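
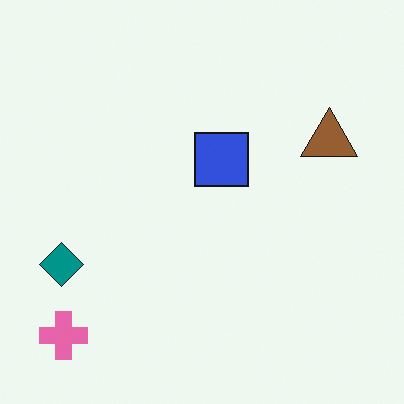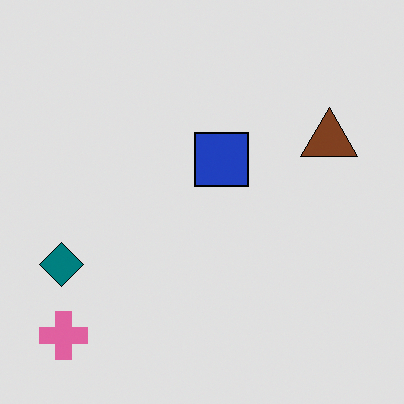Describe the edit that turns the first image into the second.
The second image is the first moderately posterized.

Each flat color has snapped to a coarser quantized level — most visibly, the near-white background has dropped to a flat grey.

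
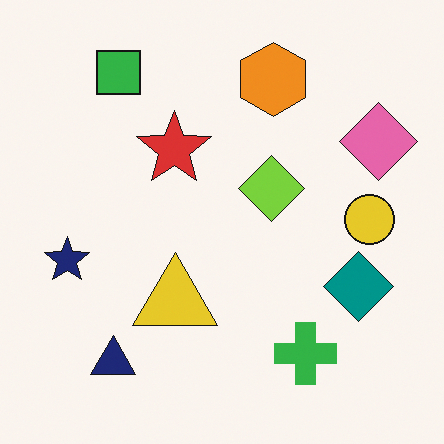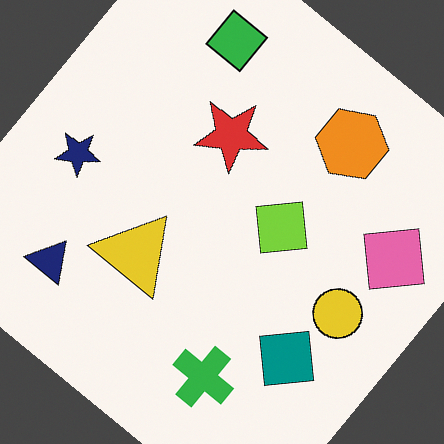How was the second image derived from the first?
The transformation is: rotated clockwise by a large amount — several tens of degrees.

Every shape is tilted by the same angle and the image corners show triangular fill wedges — a whole-image rotation by a non-right angle.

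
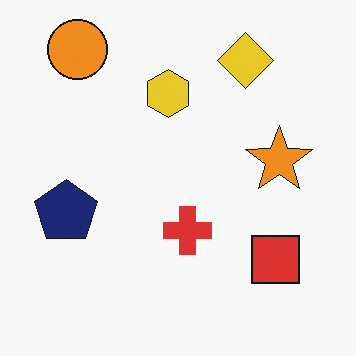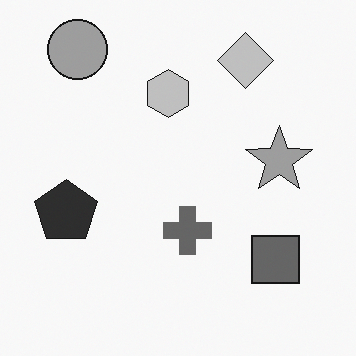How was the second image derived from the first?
This is the original image converted to grayscale.

All color is removed — every shape is now a shade of grey.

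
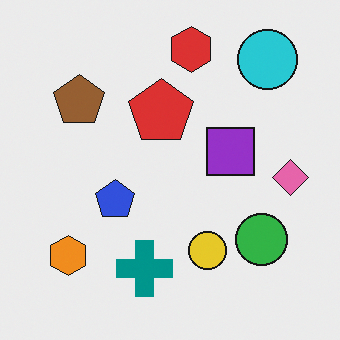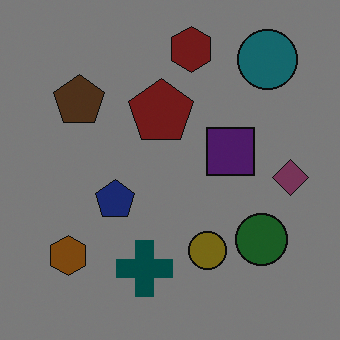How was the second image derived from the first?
The image was darkened a lot.

Every pixel — background and shapes alike — is uniformly darkened.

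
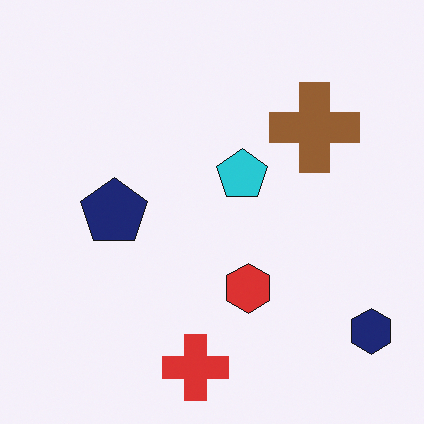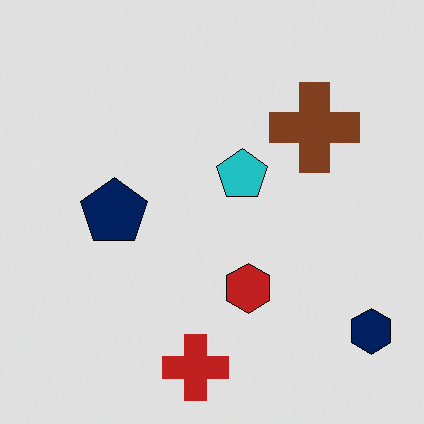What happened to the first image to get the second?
It was posterized to a reduced palette.

Each flat color has snapped to a coarser quantized level — most visibly, the near-white background has dropped to a flat grey.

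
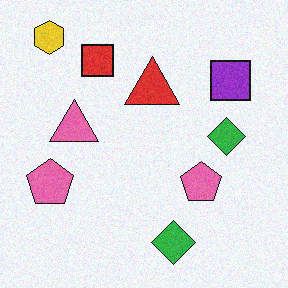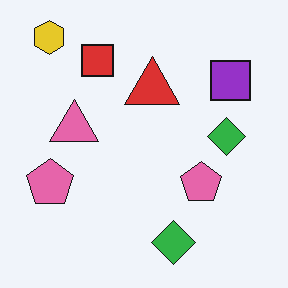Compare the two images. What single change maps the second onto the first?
This is the original image degraded with a light layer of grain.

Random speckle covers the whole image, including the flat background.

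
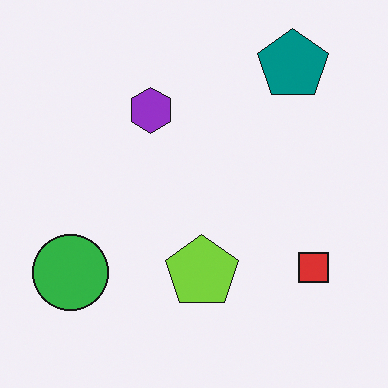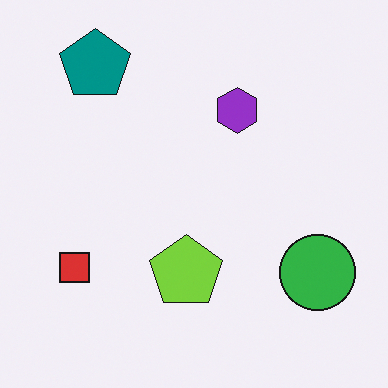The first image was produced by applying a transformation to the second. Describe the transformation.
The image was flipped horizontally (left ↔ right).

The green circle is in the bottom-right of the second image and the bottom-left of the first — shapes on opposite sides of the vertical midline have swapped in a mirror flip.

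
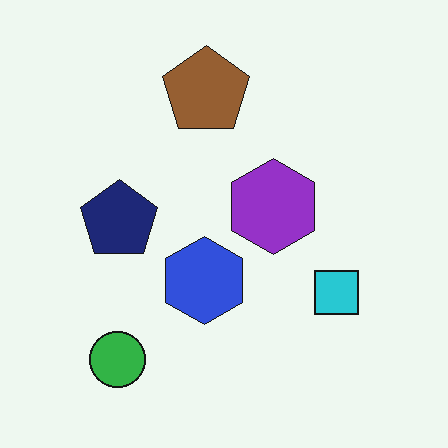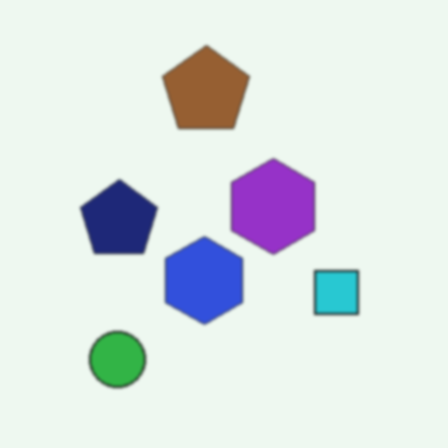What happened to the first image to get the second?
Lightly blurred.

Shape edges and outlines are uniformly softened across the whole image.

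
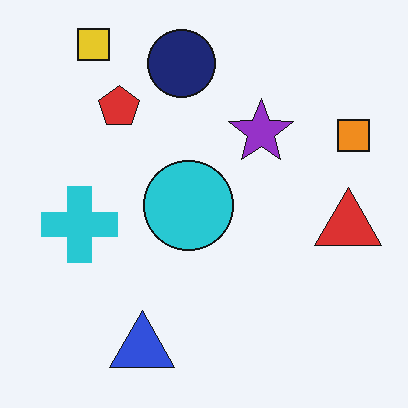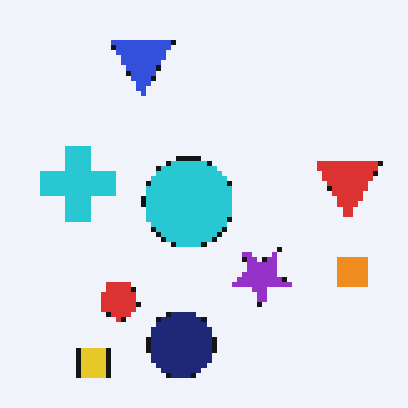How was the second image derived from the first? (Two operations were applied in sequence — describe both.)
It was mildly pixelated, then flipped vertically (top ↔ bottom).

Shapes are reduced to large square blocks; fine edges and outlines are lost — a downscale-then-upscale (mosaic) effect. The yellow square is in the top-left of the first image and the bottom-left of the second — shapes on opposite sides of the horizontal midline have swapped in a mirror flip.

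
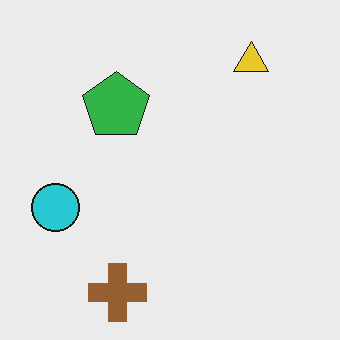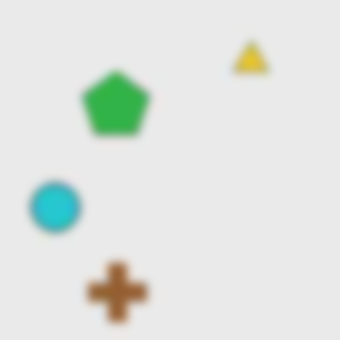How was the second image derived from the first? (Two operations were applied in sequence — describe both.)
The second image is the first degraded with heavy JPEG compression, then noticeably gaussian-blurred.

Blocky 8×8 compression artifacts appear around shape edges and the flat background shows ringing — characteristic JPEG degradation. Shape edges and outlines are uniformly softened across the whole image.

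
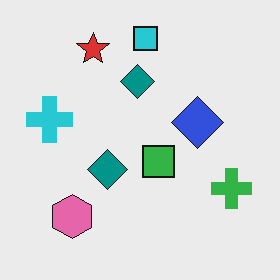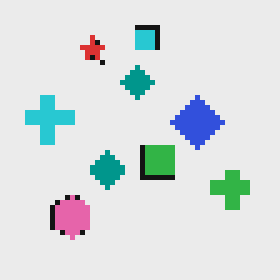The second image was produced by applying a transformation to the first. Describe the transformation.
Lightly pixelated (a mild mosaic effect).

Shapes are reduced to large square blocks; fine edges and outlines are lost — a downscale-then-upscale (mosaic) effect.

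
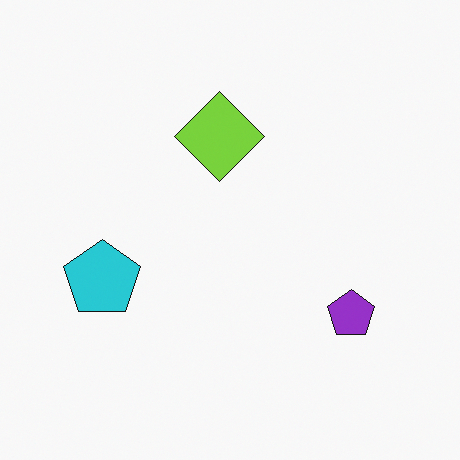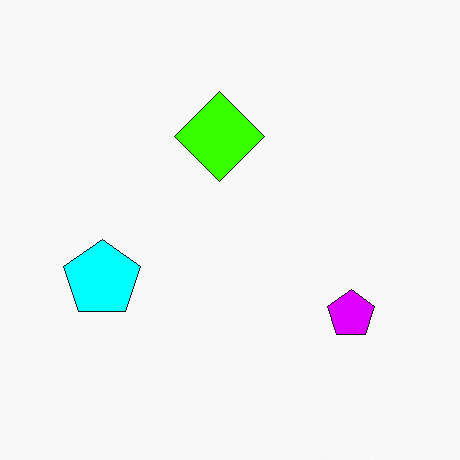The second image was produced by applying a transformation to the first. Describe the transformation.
It was heavily oversaturated.

All colors are more vivid — a global saturation change.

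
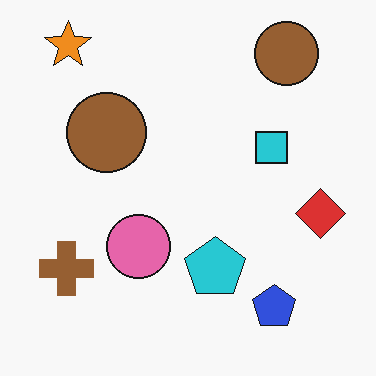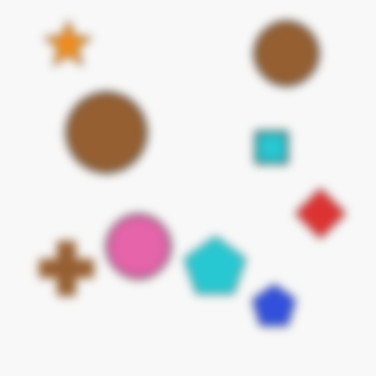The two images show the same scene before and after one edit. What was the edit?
The image was moderately blurred.

Shape edges and outlines are uniformly softened across the whole image.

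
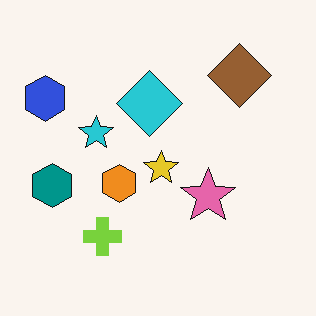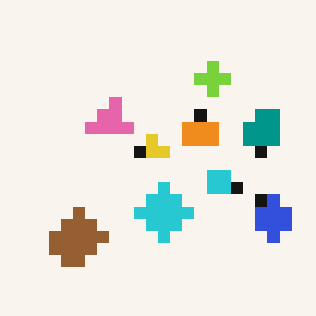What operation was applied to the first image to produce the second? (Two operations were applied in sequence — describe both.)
The second image is the first rotated 180°, then heavily pixelated into large blocks.

The blue hexagon sits in the top-left of the first image and the bottom-right of the second — consistent with a whole-image 180° rotation. Shapes are reduced to large square blocks; fine edges and outlines are lost — a downscale-then-upscale (mosaic) effect.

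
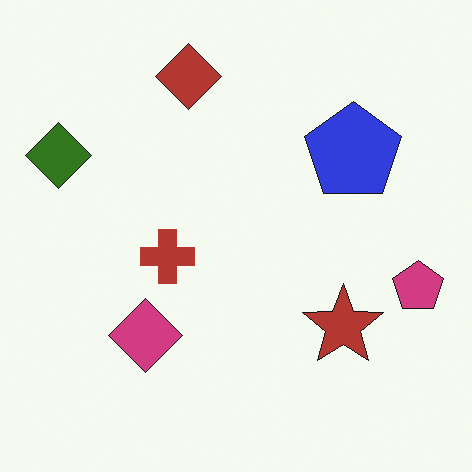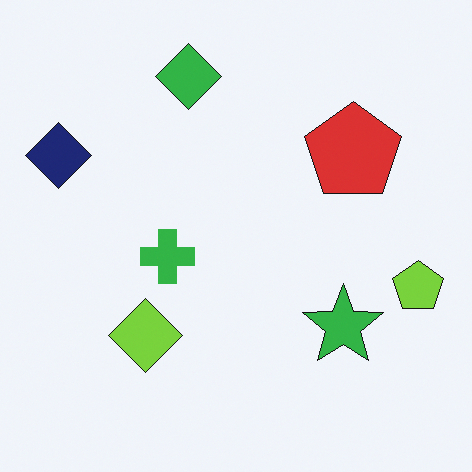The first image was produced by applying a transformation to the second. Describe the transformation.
The transformation is: hue-shifted through roughly half the color wheel.

Every shape's color has rotated by the same amount around the hue wheel — a uniform hue shift.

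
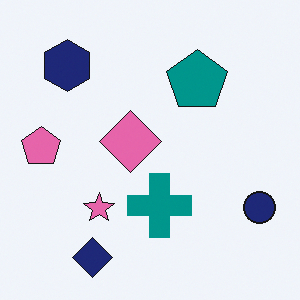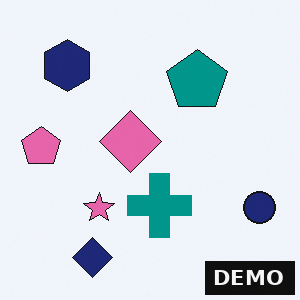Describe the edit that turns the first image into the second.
It was watermarked with the text "DEMO" in the lower-right corner.

A dark label reading "DEMO" appears in the lower-right corner.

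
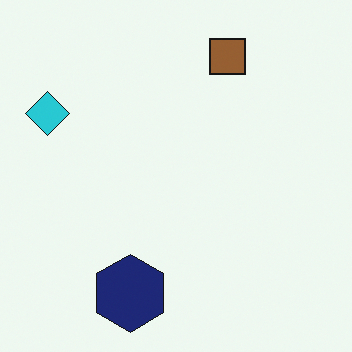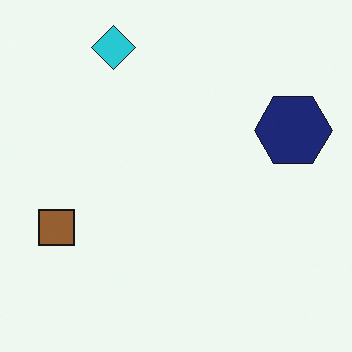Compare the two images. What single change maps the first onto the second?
This is the original image transposed (reflected across the top-left ↔ bottom-right diagonal).

Shapes have swapped their row and column positions — what was in the top-right is now in the bottom-left — a diagonal reflection.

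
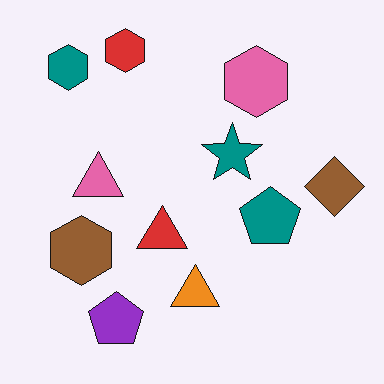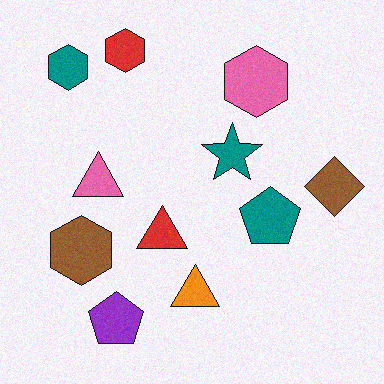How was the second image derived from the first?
The second image is the first degraded with subtle gaussian noise.

Random speckle covers the whole image, including the flat background.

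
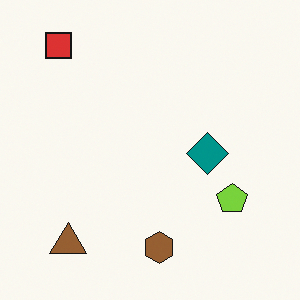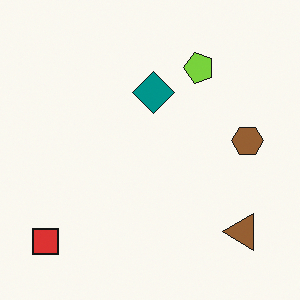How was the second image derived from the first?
Rotated 90° counter-clockwise.

The red square sits in the top-left of the first image and the bottom-left of the second — consistent with a whole-image 90° counter-clockwise rotation.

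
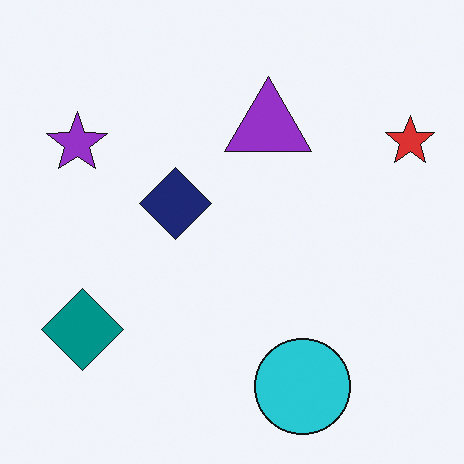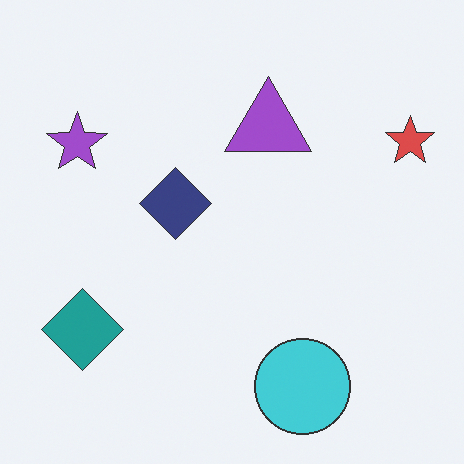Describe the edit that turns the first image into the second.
Given slightly reduced contrast.

Tones are pushed toward mid-grey across the whole image — a global contrast change.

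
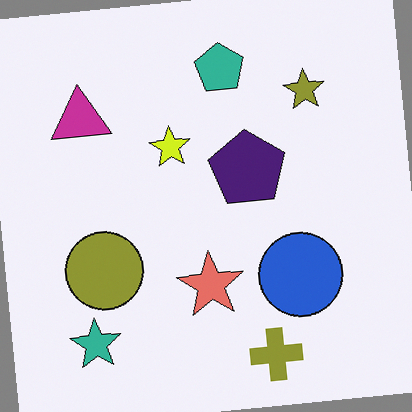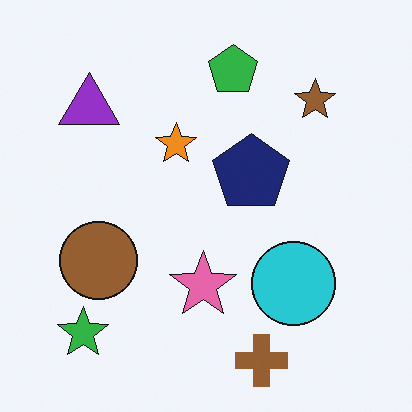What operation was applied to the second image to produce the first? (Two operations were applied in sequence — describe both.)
This is the original image hue-shifted slightly, then rotated counter-clockwise by a slight angle.

Every shape's color has rotated by the same amount around the hue wheel — a uniform hue shift. Every shape is tilted by the same angle and the image corners show triangular fill wedges — a whole-image rotation by a non-right angle.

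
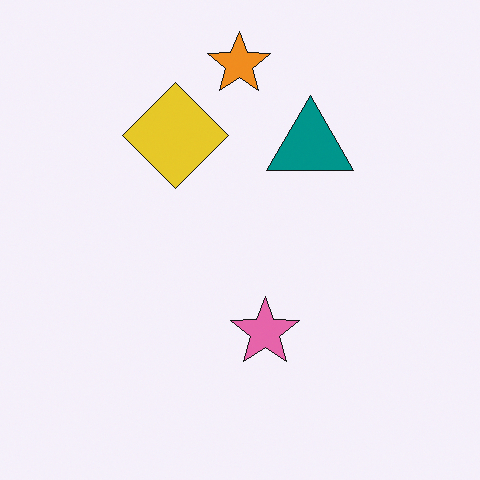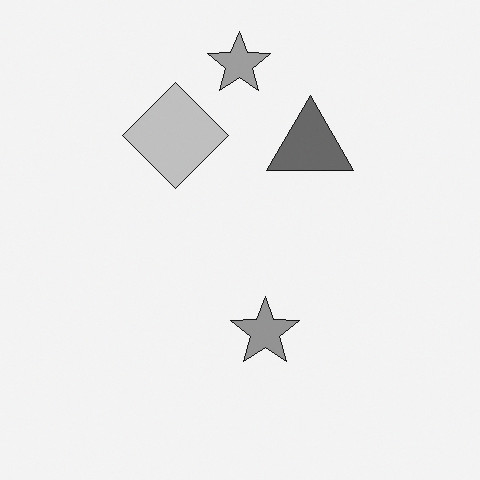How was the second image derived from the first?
The transformation is: converted to grayscale.

All color is removed — every shape is now a shade of grey.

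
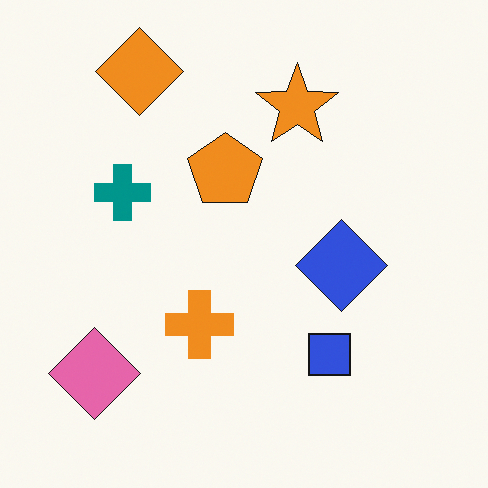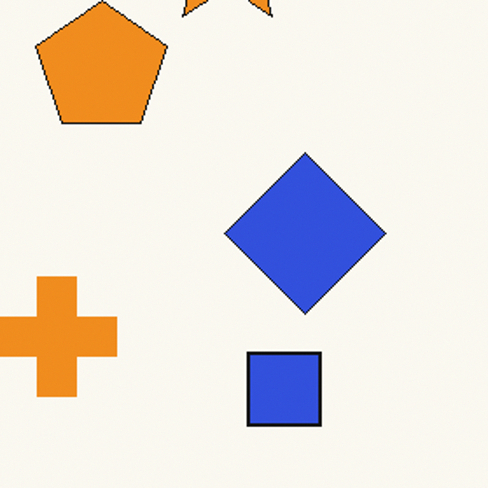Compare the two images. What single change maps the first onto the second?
The second image is the first cropped tightly and scaled back up.

The visible shapes are larger and the field of view is narrower; shapes near the original edges may be partly or wholly outside the frame — a crop-and-rescale.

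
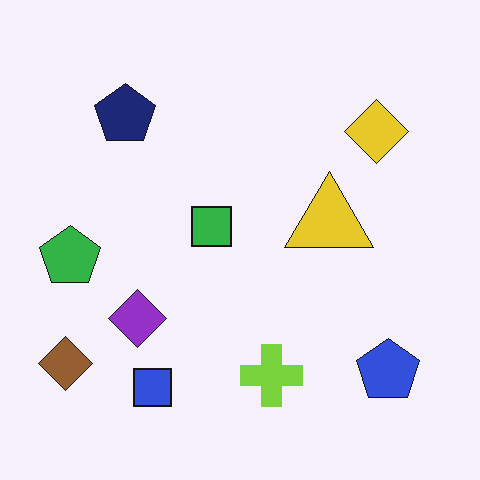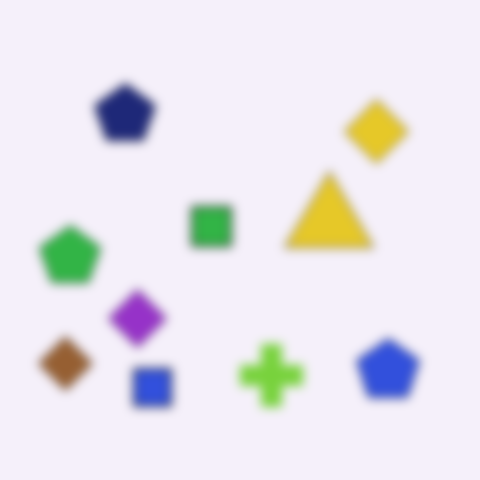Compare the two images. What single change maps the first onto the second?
The transformation is: strongly gaussian-blurred.

Shape edges and outlines are uniformly softened across the whole image.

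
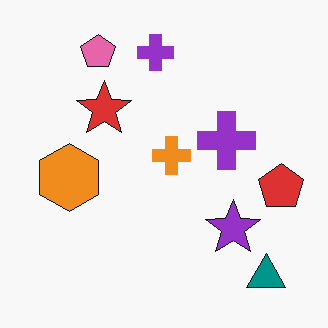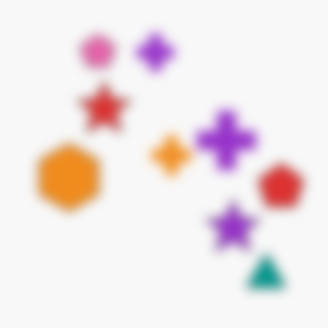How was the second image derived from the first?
The transformation is: strongly gaussian-blurred.

Shape edges and outlines are uniformly softened across the whole image.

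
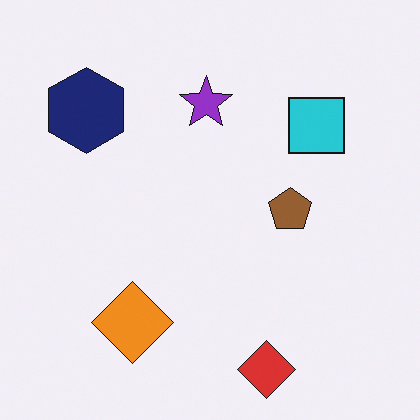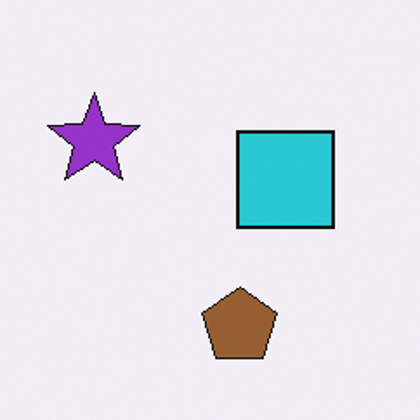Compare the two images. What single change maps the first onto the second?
It was cropped tightly and scaled back up.

The visible shapes are larger and the field of view is narrower; shapes near the original edges may be partly or wholly outside the frame — a crop-and-rescale.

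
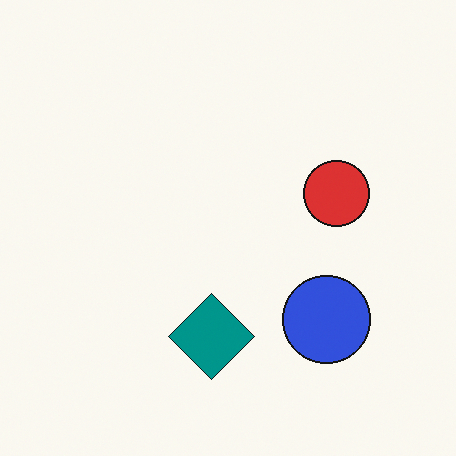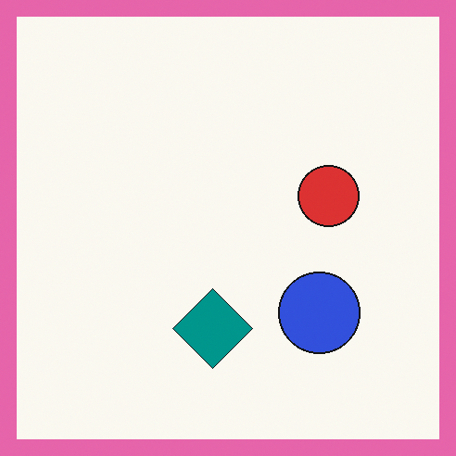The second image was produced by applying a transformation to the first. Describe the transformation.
The image was framed with a pink border.

A solid pink frame runs around the edge of the second image, with the content slightly shrunk inside it.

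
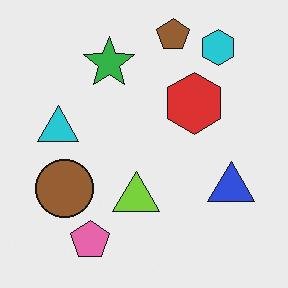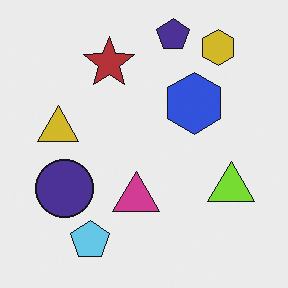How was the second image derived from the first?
This is the original image hue-shifted through roughly half the color wheel.

Every shape's color has rotated by the same amount around the hue wheel — a uniform hue shift.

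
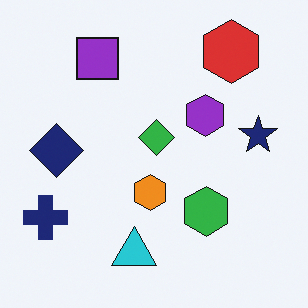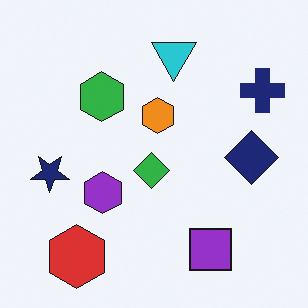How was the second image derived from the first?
The image was rotated 180°.

The red hexagon sits in the top-right of the first image and the bottom-left of the second — consistent with a whole-image 180° rotation.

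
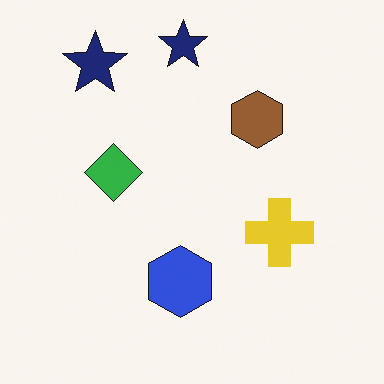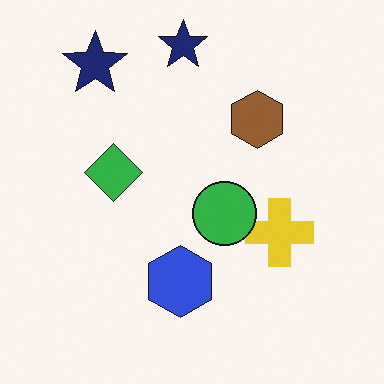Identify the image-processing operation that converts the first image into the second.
It was overlaid with an additional green circle.

A green circle appears in the second image that is absent from the first.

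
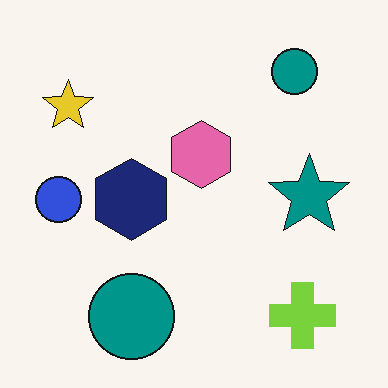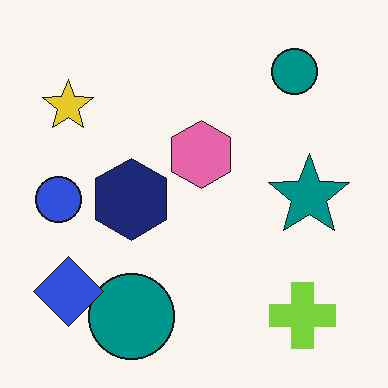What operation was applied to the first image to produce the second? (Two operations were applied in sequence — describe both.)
The image was given moderate JPEG compression, then overlaid with an additional blue diamond.

Blocky 8×8 compression artifacts appear around shape edges and the flat background shows ringing — characteristic JPEG degradation. A blue diamond appears in the second image that is absent from the first.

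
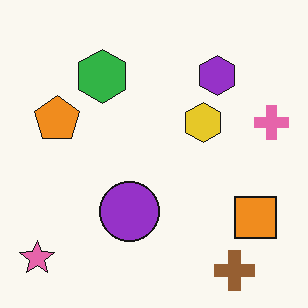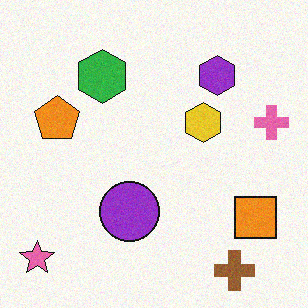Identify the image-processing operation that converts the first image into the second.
The transformation is: degraded with a light layer of grain.

Random speckle covers the whole image, including the flat background.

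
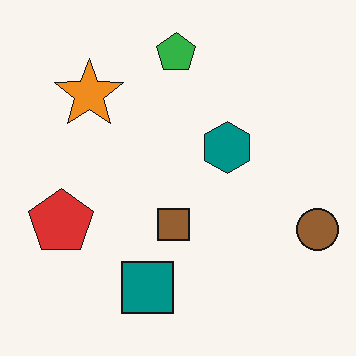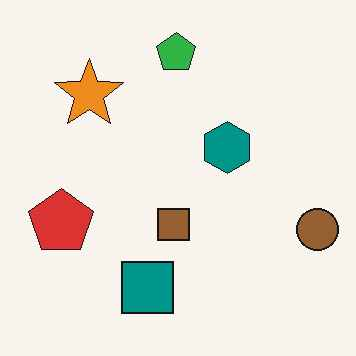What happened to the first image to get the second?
This is the original image JPEG-compressed with visible artifacts.

Blocky 8×8 compression artifacts appear around shape edges and the flat background shows ringing — characteristic JPEG degradation.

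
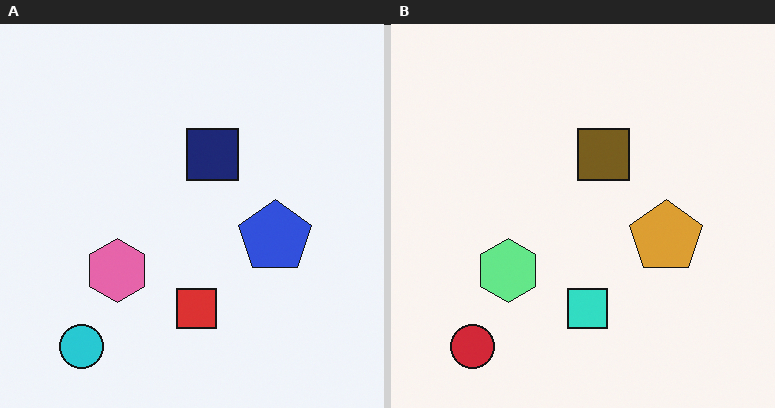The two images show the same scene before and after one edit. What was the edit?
It was hue-shifted by a large amount.

Every shape's color has rotated by the same amount around the hue wheel — a uniform hue shift.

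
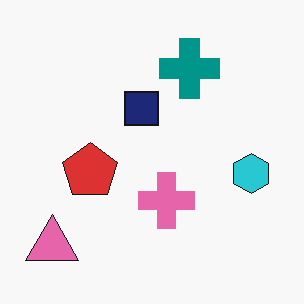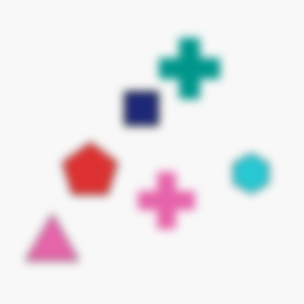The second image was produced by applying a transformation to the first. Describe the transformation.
The transformation is: moderately blurred.

Shape edges and outlines are uniformly softened across the whole image.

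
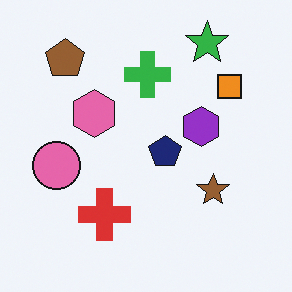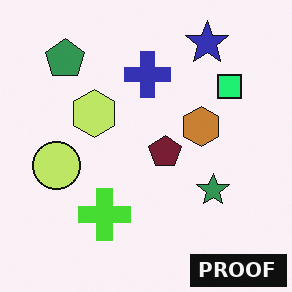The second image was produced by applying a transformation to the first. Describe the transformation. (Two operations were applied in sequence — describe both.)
The transformation is: hue-shifted noticeably, then watermarked with the text "PROOF" in the lower-right corner.

Every shape's color has rotated by the same amount around the hue wheel — a uniform hue shift. A dark label reading "PROOF" appears in the lower-right corner.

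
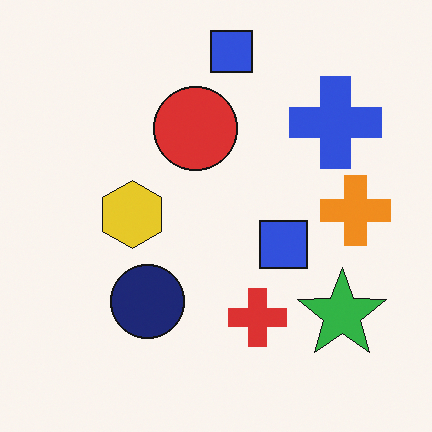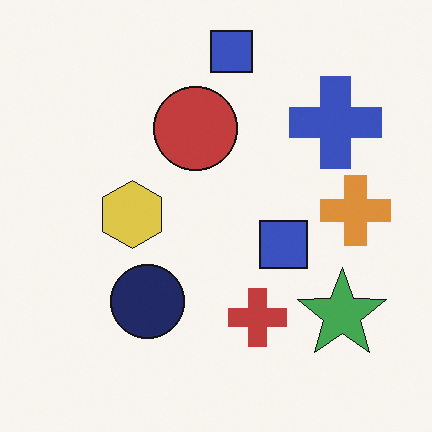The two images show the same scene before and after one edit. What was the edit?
This is the original image slightly desaturated.

All colors are more muted and greyish — a global saturation change.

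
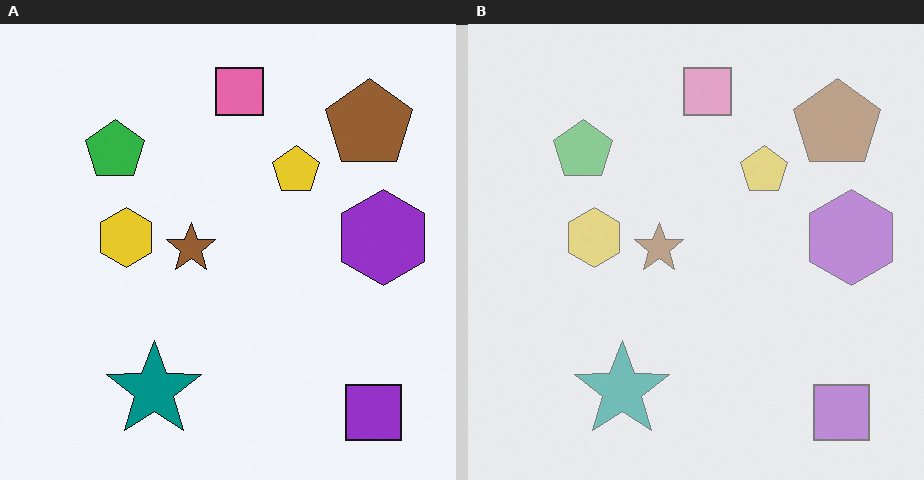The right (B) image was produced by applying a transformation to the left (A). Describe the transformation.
This is the original image given much lower contrast.

Tones are pushed toward mid-grey across the whole image — a global contrast change.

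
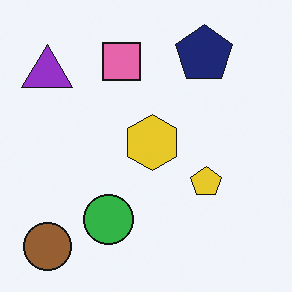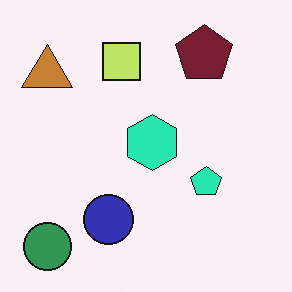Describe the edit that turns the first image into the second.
The second image is the first hue-shifted by a moderate amount.

Every shape's color has rotated by the same amount around the hue wheel — a uniform hue shift.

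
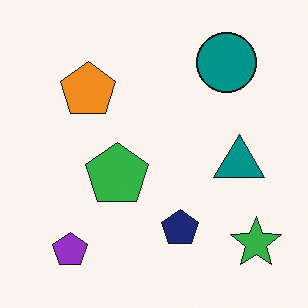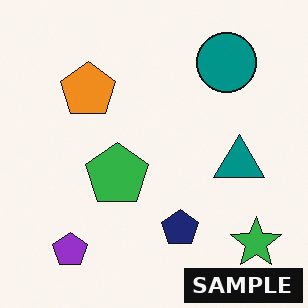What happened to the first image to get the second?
This is the original image watermarked with the text "SAMPLE" in the lower-right corner.

A dark label reading "SAMPLE" appears in the lower-right corner.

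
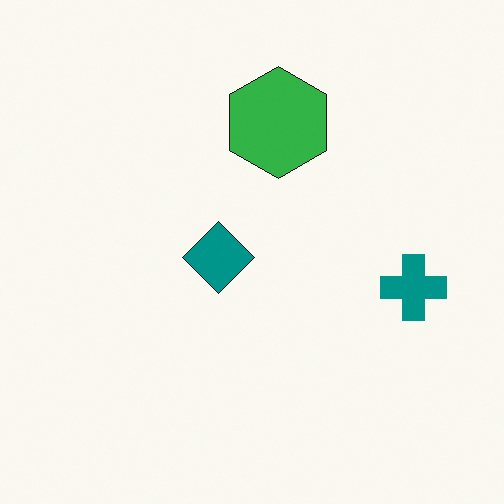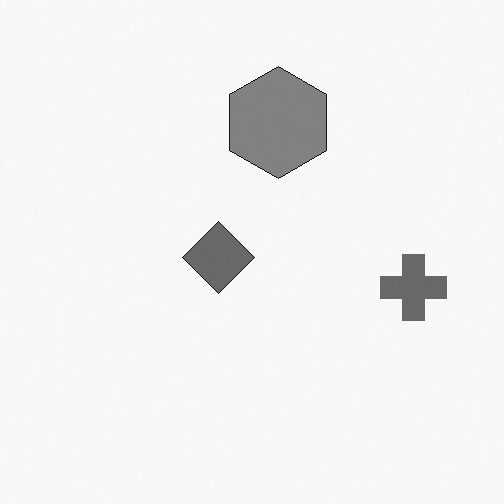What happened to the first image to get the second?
Converted to grayscale.

All color is removed — every shape is now a shade of grey.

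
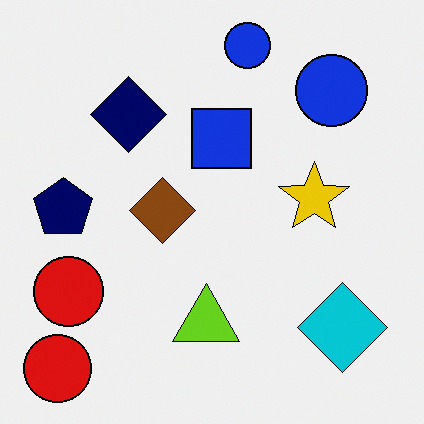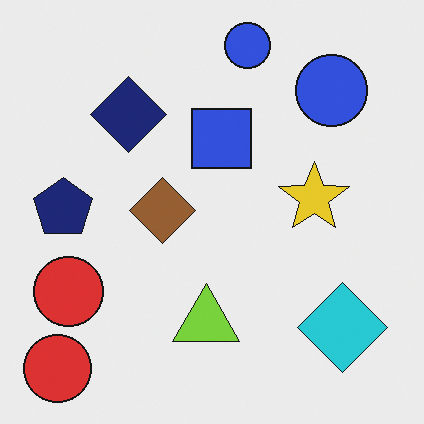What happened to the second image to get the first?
The transformation is: given slightly increased contrast.

Tones are pushed away from mid-grey across the whole image — a global contrast change.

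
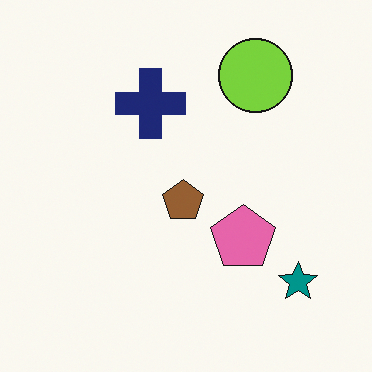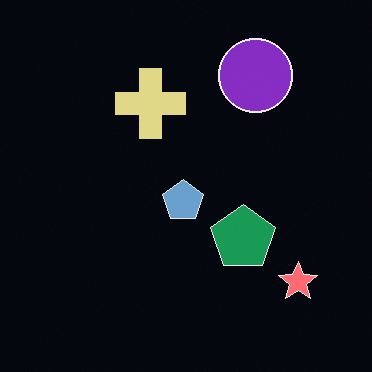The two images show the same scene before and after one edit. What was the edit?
The transformation is: color-inverted (negative).

The light background has become dark and every shape's color is its complement — a photographic negative.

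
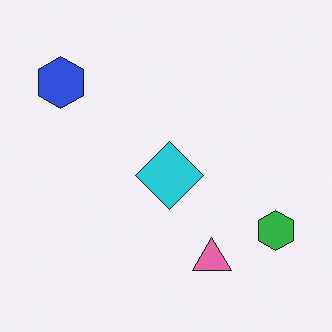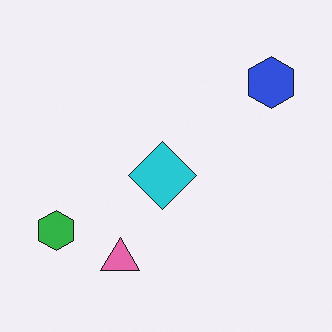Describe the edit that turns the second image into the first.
The transformation is: flipped horizontally (left ↔ right).

The green hexagon is in the bottom-left of the second image and the bottom-right of the first — shapes on opposite sides of the vertical midline have swapped in a mirror flip.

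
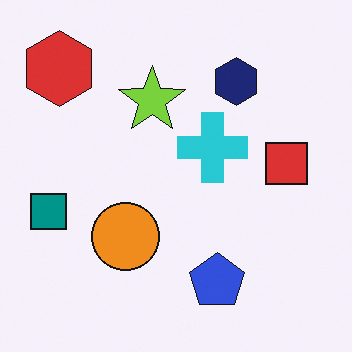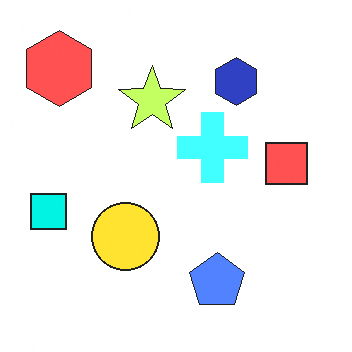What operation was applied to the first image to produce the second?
It was noticeably brightened.

Every pixel — background and shapes alike — is uniformly brightened.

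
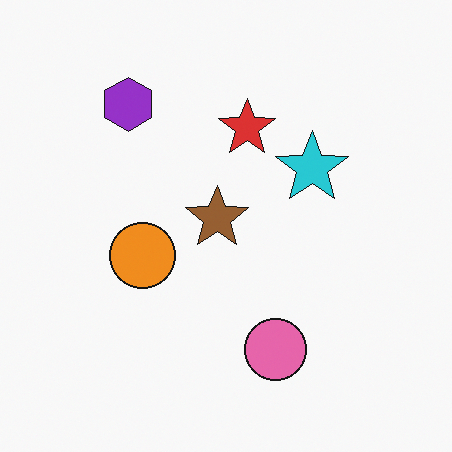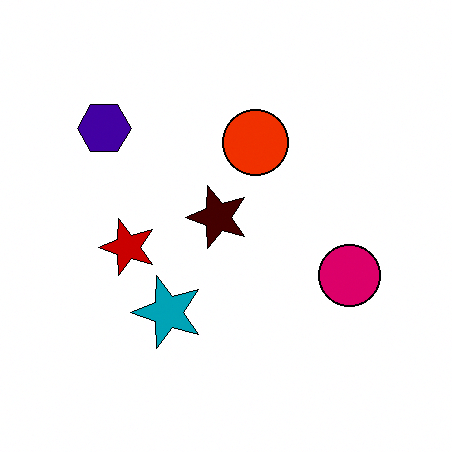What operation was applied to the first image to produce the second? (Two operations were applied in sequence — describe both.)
Transposed (reflected across the top-left ↔ bottom-right diagonal), then given much higher contrast.

Shapes have swapped their row and column positions — what was in the top-right is now in the bottom-left — a diagonal reflection. Tones are pushed away from mid-grey across the whole image — a global contrast change.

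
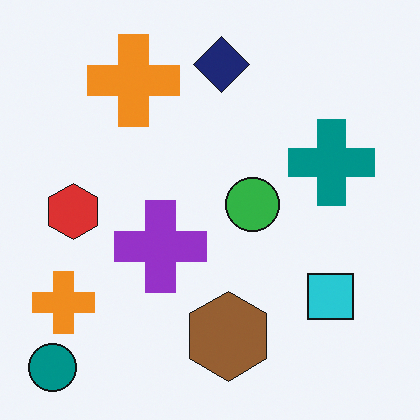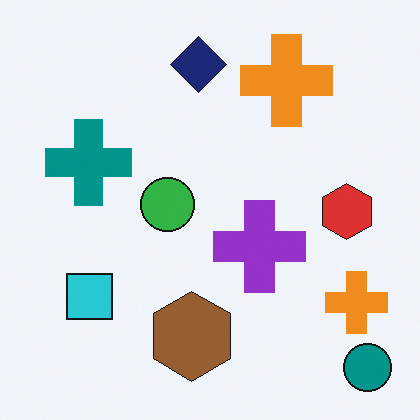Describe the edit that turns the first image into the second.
Flipped horizontally (left ↔ right).

The teal circle is in the bottom-left of the first image and the bottom-right of the second — shapes on opposite sides of the vertical midline have swapped in a mirror flip.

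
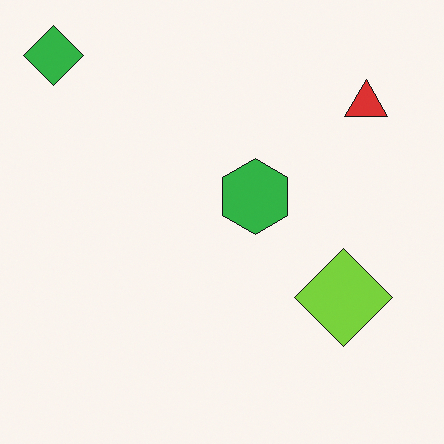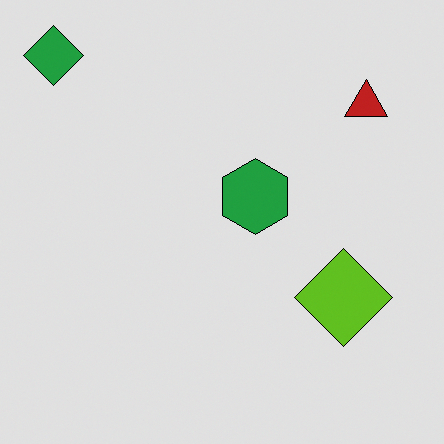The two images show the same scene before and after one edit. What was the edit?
This is the original image posterized to a reduced palette.

Each flat color has snapped to a coarser quantized level — most visibly, the near-white background has dropped to a flat grey.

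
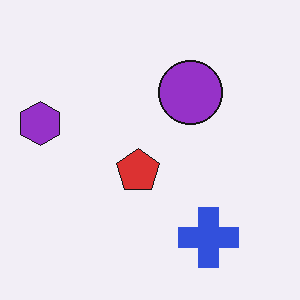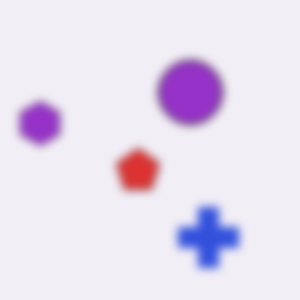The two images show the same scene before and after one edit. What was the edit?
The second image is the first noticeably gaussian-blurred.

Shape edges and outlines are uniformly softened across the whole image.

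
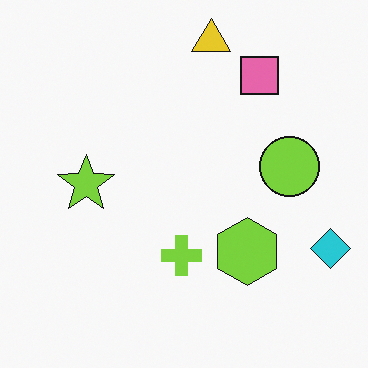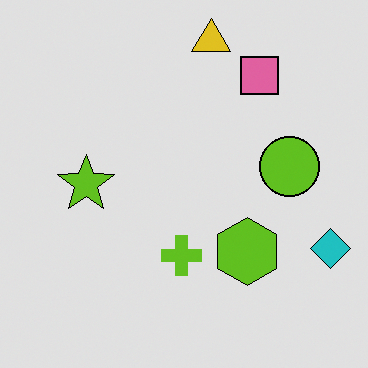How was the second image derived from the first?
This is the original image posterized to a reduced palette.

Each flat color has snapped to a coarser quantized level — most visibly, the near-white background has dropped to a flat grey.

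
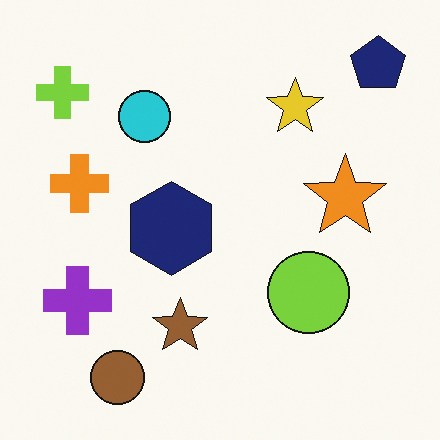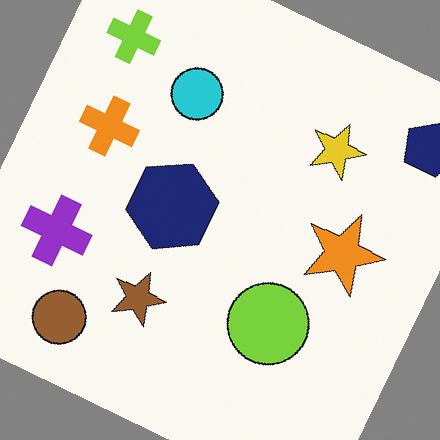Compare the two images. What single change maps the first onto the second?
It was rotated clockwise by a moderate amount.

Every shape is tilted by the same angle and the image corners show triangular fill wedges — a whole-image rotation by a non-right angle.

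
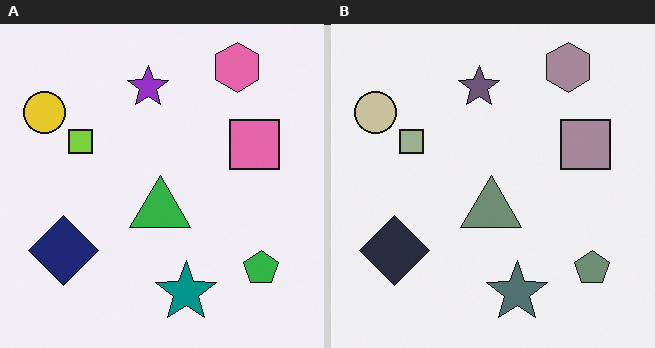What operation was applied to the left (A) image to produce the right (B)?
This is the original image made much more muted (saturation change).

All colors are more muted and greyish — a global saturation change.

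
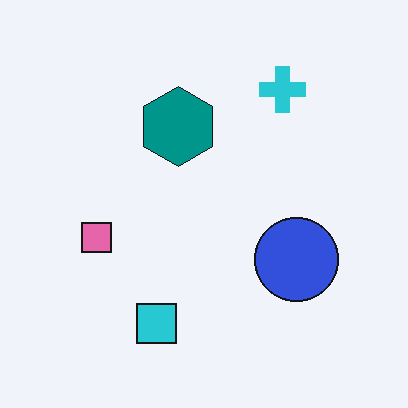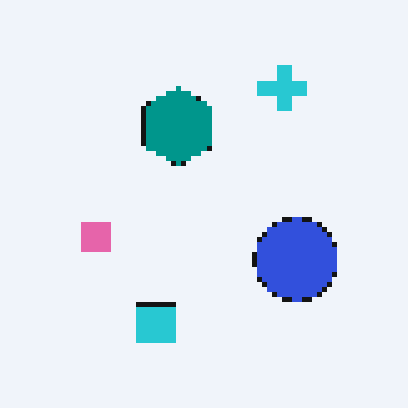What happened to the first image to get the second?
The image was mildly pixelated.

Shapes are reduced to large square blocks; fine edges and outlines are lost — a downscale-then-upscale (mosaic) effect.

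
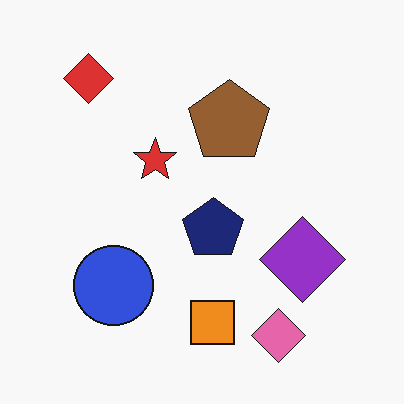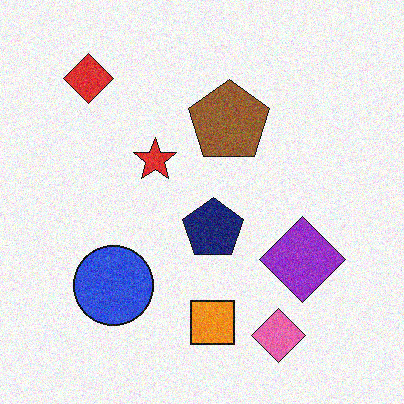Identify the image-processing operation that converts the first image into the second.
It was degraded with visible gaussian noise.

Random speckle covers the whole image, including the flat background.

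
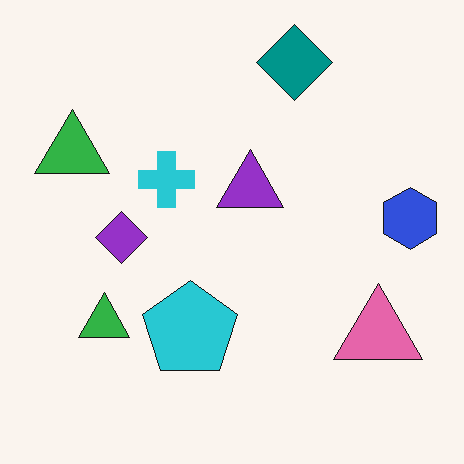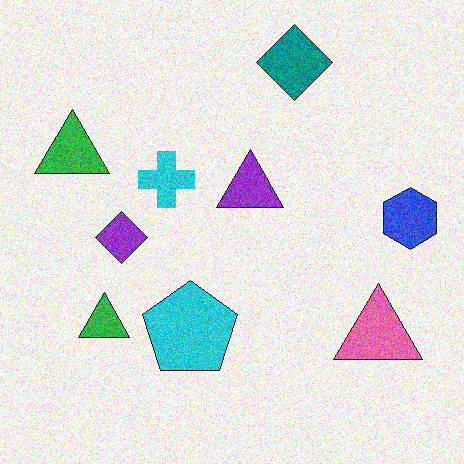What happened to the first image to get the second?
The image was degraded with visible gaussian noise.

Random speckle covers the whole image, including the flat background.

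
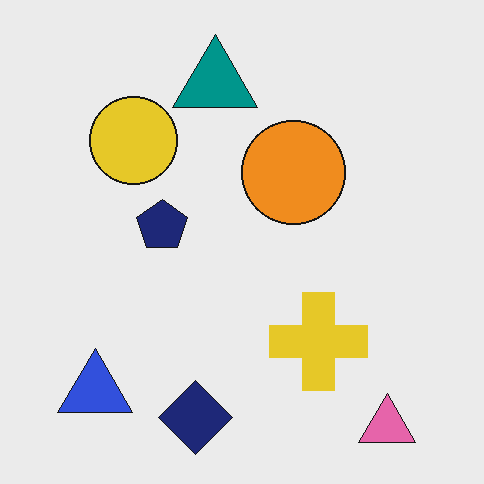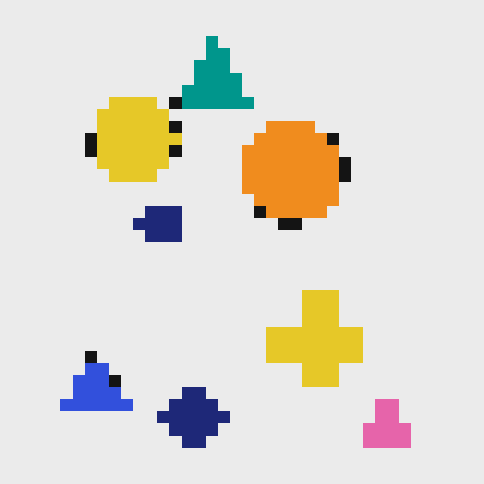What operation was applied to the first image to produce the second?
This is the original image heavily pixelated into large blocks.

Shapes are reduced to large square blocks; fine edges and outlines are lost — a downscale-then-upscale (mosaic) effect.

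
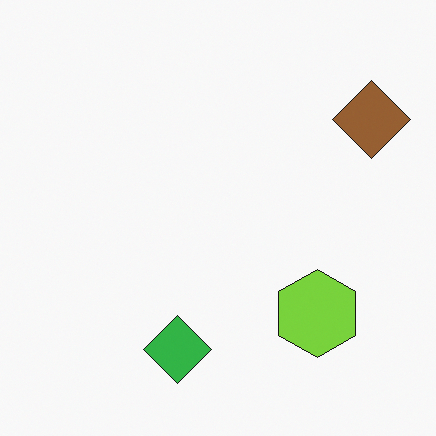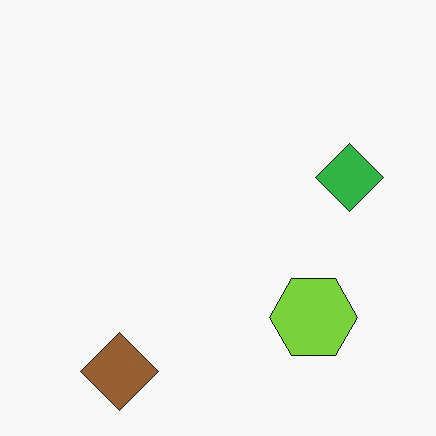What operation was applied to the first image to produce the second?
The transformation is: transposed (reflected across the top-left ↔ bottom-right diagonal).

Shapes have swapped their row and column positions — what was in the top-right is now in the bottom-left — a diagonal reflection.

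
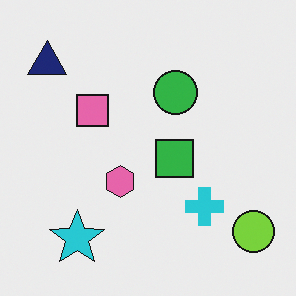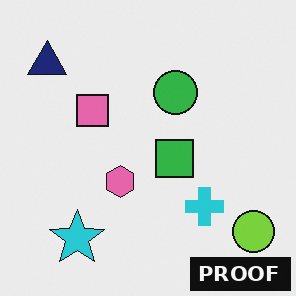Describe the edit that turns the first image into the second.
The second image is the first watermarked with the text "PROOF" in the lower-right corner.

A dark label reading "PROOF" appears in the lower-right corner.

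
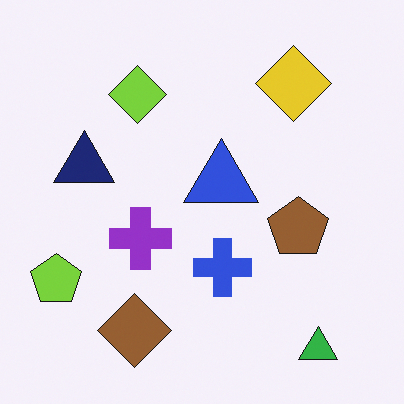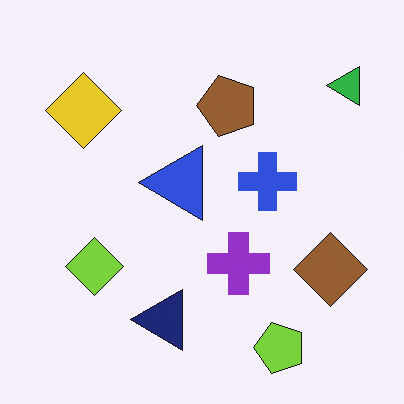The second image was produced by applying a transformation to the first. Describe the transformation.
The transformation is: rotated 90° counter-clockwise.

The green triangle sits in the bottom-right of the first image and the top-right of the second — consistent with a whole-image 90° counter-clockwise rotation.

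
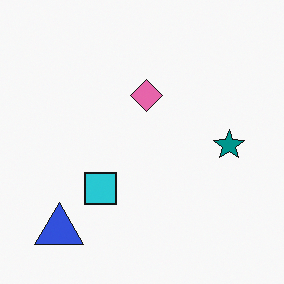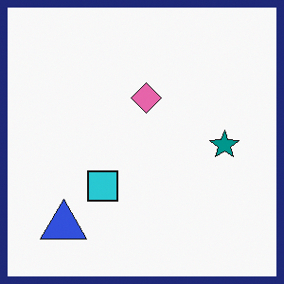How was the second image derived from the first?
It was framed with a navy border.

A solid navy frame runs around the edge of the second image, with the content slightly shrunk inside it.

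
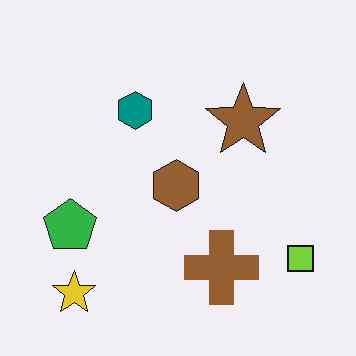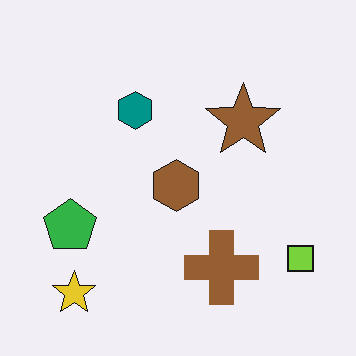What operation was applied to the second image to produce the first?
It was given moderate JPEG compression.

Blocky 8×8 compression artifacts appear around shape edges and the flat background shows ringing — characteristic JPEG degradation.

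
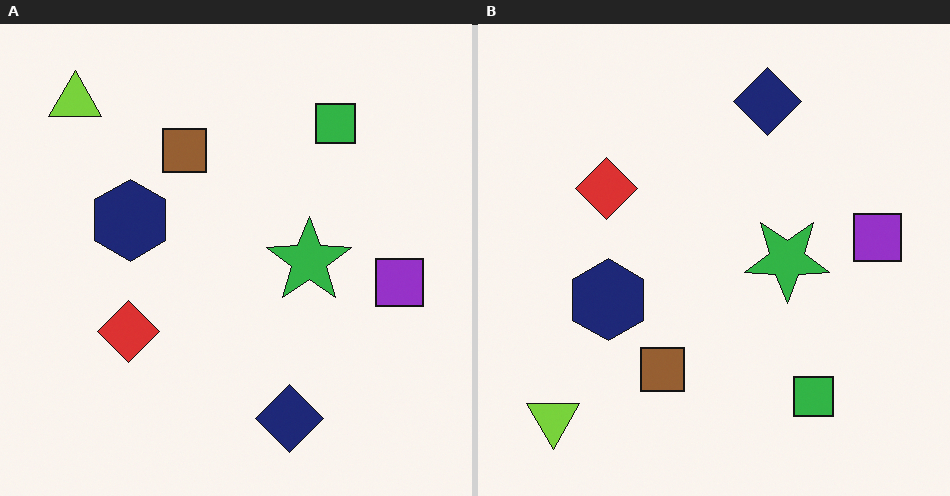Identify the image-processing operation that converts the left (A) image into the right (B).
Flipped vertically (top ↔ bottom).

The lime triangle is in the top-left of the left (A) image and the bottom-left of the right (B) — shapes on opposite sides of the horizontal midline have swapped in a mirror flip.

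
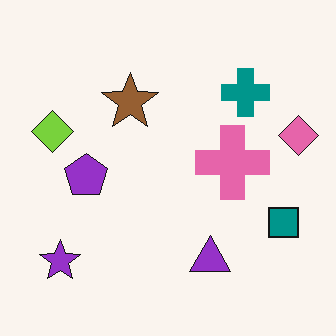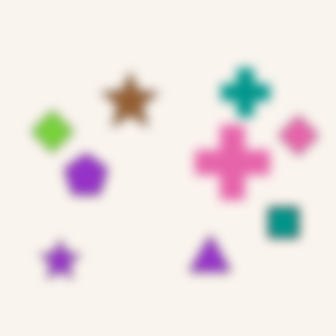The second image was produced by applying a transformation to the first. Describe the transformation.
It was heavily blurred.

Shape edges and outlines are uniformly softened across the whole image.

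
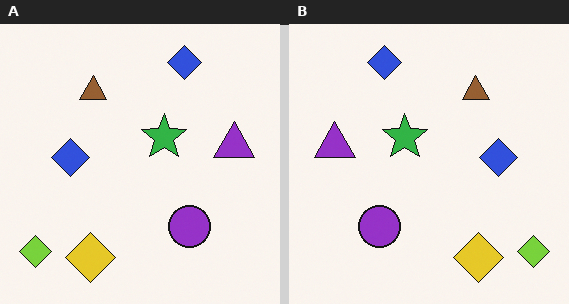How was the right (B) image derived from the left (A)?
The right (B) image is the left (A) flipped horizontally (left ↔ right).

The lime diamond is in the bottom-left of the left (A) image and the bottom-right of the right (B) — shapes on opposite sides of the vertical midline have swapped in a mirror flip.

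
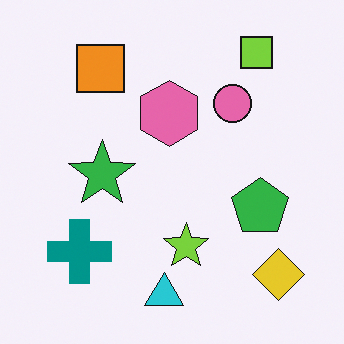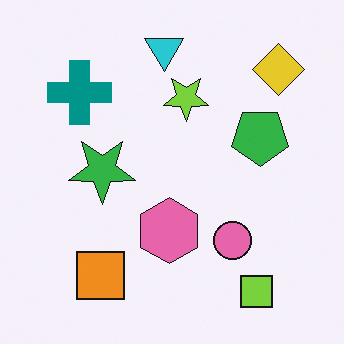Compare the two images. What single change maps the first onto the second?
It was flipped vertically (top ↔ bottom).

The cyan triangle is in the bottom of the first image and the top of the second — shapes on opposite sides of the horizontal midline have swapped in a mirror flip.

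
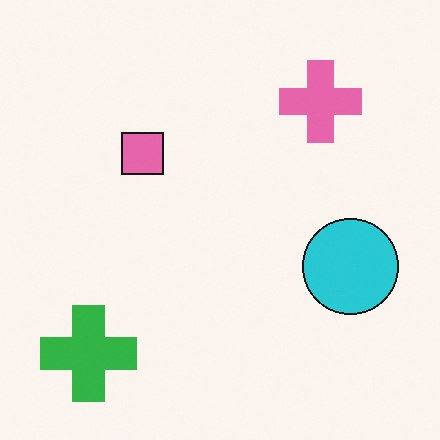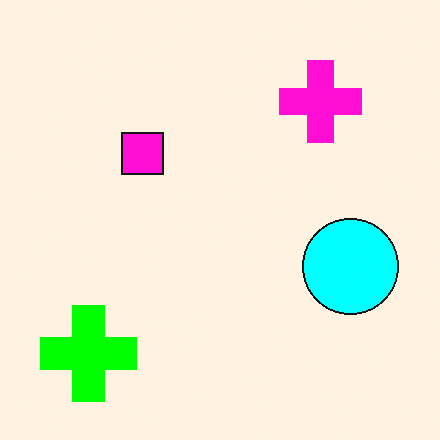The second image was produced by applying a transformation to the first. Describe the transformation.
The second image is the first made much more vivid (saturation change).

All colors are more vivid — a global saturation change.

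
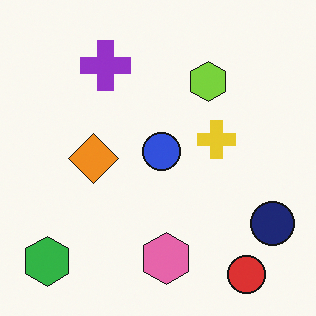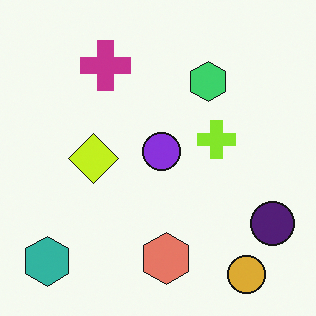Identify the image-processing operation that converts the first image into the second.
It was hue-shifted by a small amount.

Every shape's color has rotated by the same amount around the hue wheel — a uniform hue shift.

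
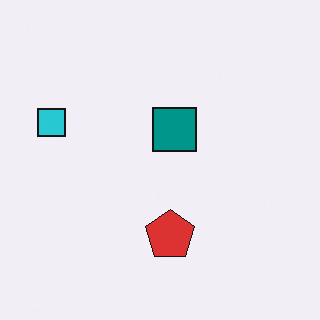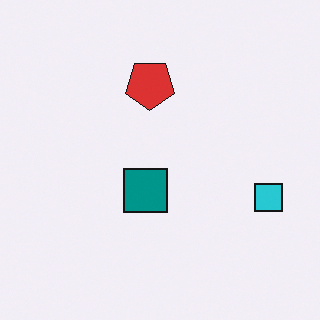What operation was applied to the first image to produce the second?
The second image is the first rotated 180°.

The cyan square sits in the left of the first image and the right of the second — consistent with a whole-image 180° rotation.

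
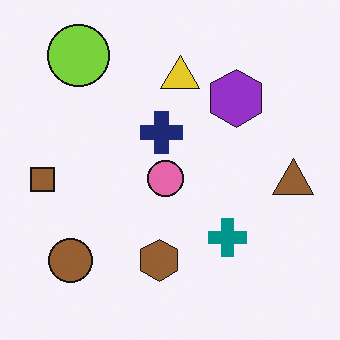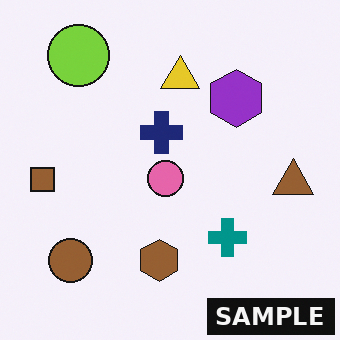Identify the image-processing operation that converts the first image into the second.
The transformation is: watermarked with the text "SAMPLE" in the lower-right corner.

A dark label reading "SAMPLE" appears in the lower-right corner.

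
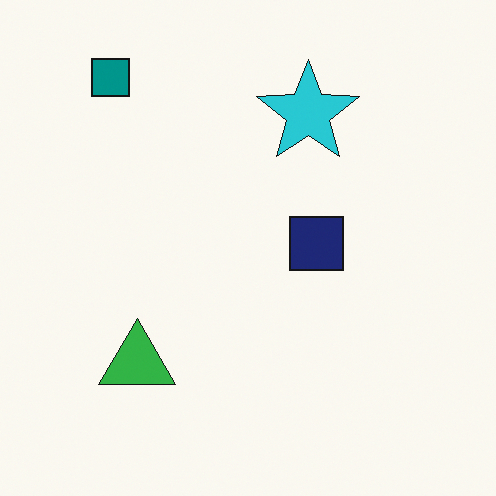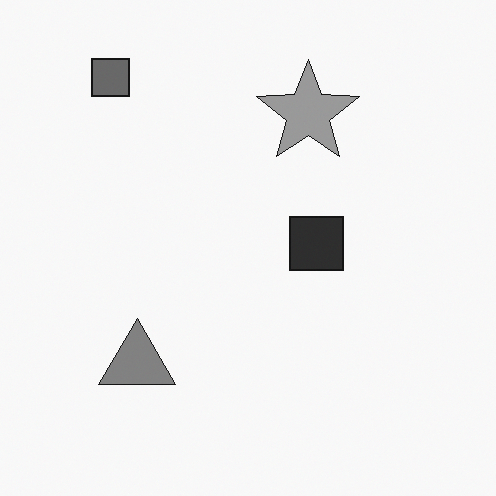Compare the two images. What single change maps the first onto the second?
The second image is the first converted to grayscale.

All color is removed — every shape is now a shade of grey.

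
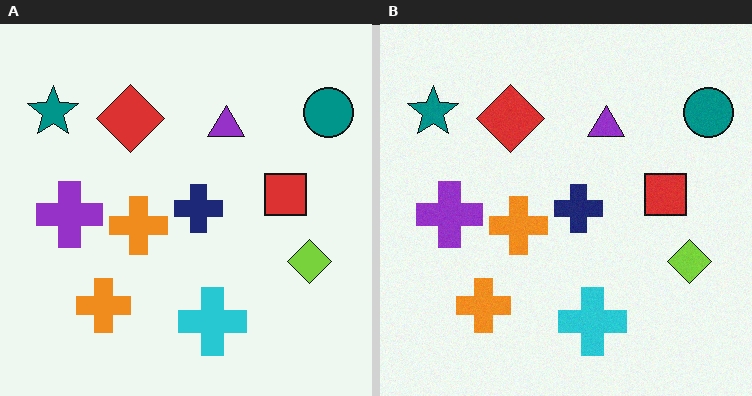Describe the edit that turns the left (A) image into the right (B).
The transformation is: degraded with light additive noise.

Random speckle covers the whole image, including the flat background.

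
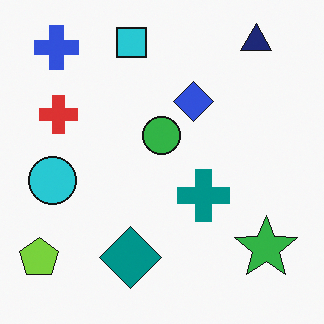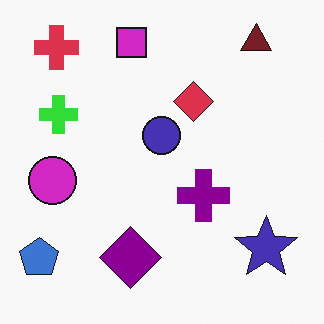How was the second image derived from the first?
Hue-shifted noticeably.

Every shape's color has rotated by the same amount around the hue wheel — a uniform hue shift.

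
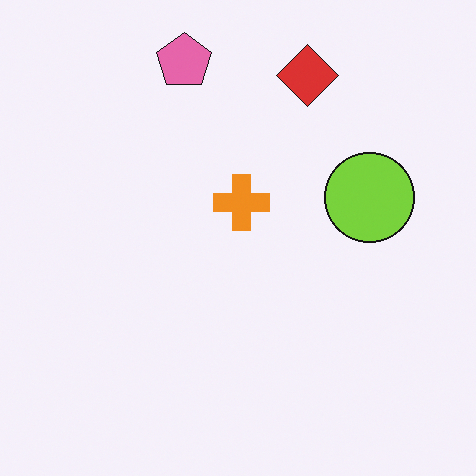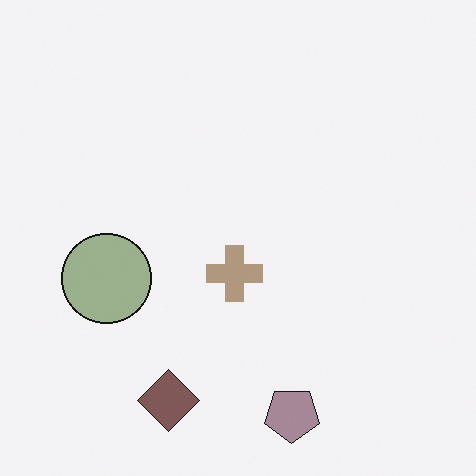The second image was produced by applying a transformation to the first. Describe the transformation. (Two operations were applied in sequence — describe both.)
This is the original image heavily desaturated, then rotated 180°.

All colors are more muted and greyish — a global saturation change. The pink pentagon sits in the top of the first image and the bottom of the second — consistent with a whole-image 180° rotation.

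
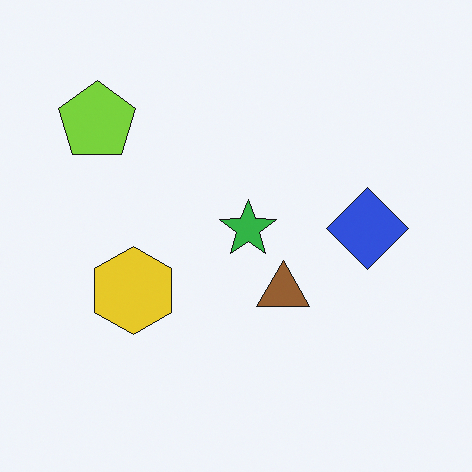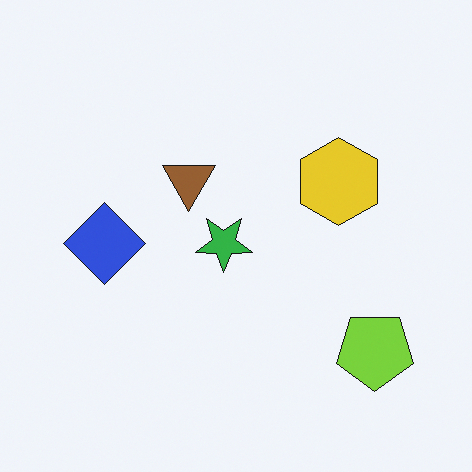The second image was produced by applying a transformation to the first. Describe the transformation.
It was rotated 180°.

The lime pentagon sits in the top-left of the first image and the bottom-right of the second — consistent with a whole-image 180° rotation.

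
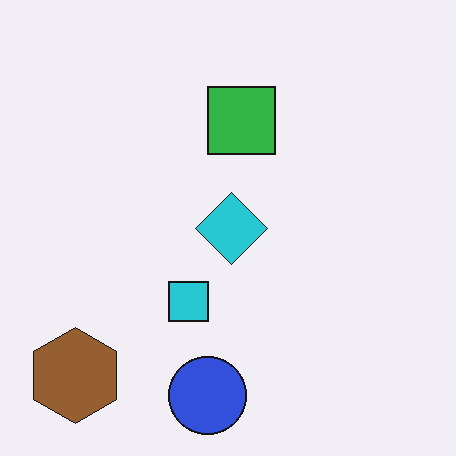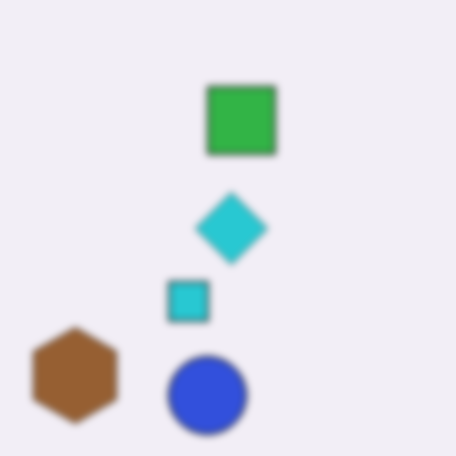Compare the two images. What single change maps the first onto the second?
Noticeably gaussian-blurred.

Shape edges and outlines are uniformly softened across the whole image.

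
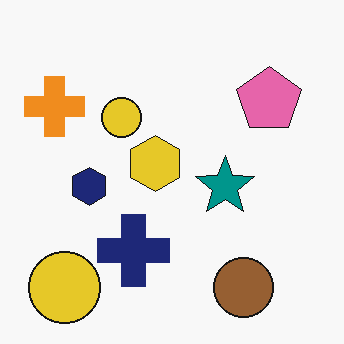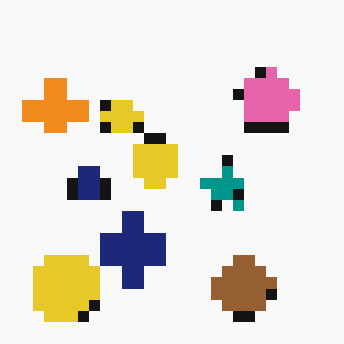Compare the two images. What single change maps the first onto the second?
Coarsely pixelated.

Shapes are reduced to large square blocks; fine edges and outlines are lost — a downscale-then-upscale (mosaic) effect.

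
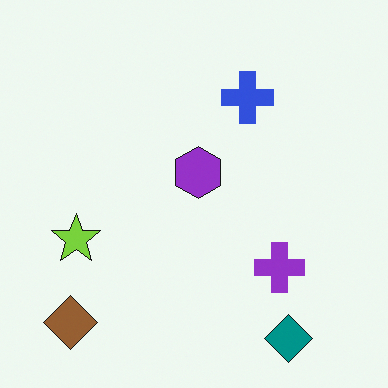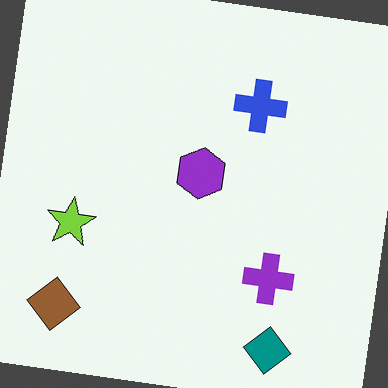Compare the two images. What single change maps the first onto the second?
The image was rotated clockwise by a small amount.

Every shape is tilted by the same angle and the image corners show triangular fill wedges — a whole-image rotation by a non-right angle.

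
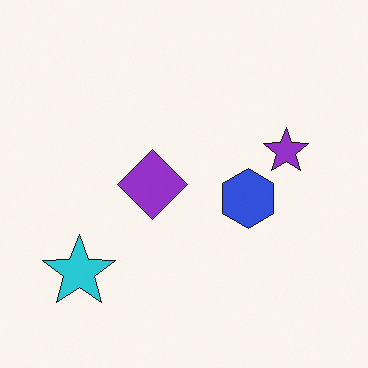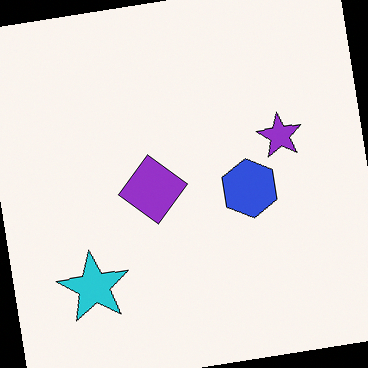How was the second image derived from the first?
The second image is the first rotated counter-clockwise by a small amount.

Every shape is tilted by the same angle and the image corners show triangular fill wedges — a whole-image rotation by a non-right angle.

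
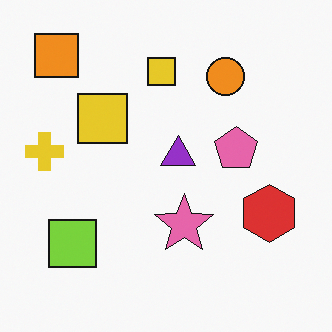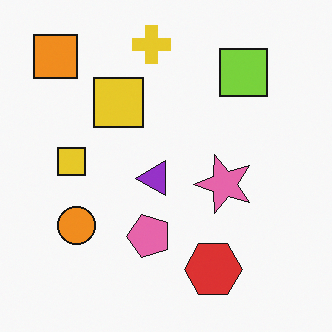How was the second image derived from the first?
This is the original image transposed (reflected across the top-left ↔ bottom-right diagonal).

Shapes have swapped their row and column positions — what was in the top-right is now in the bottom-left — a diagonal reflection.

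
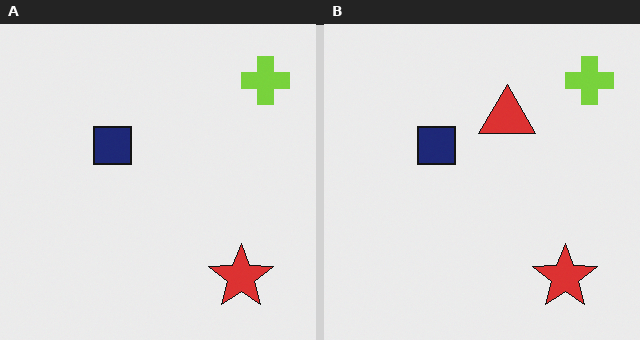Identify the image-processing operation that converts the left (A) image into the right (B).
This is the original image overlaid with an additional red triangle.

A red triangle appears in the right (B) image that is absent from the left (A).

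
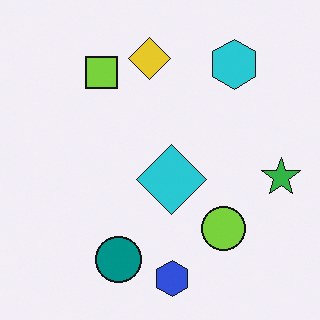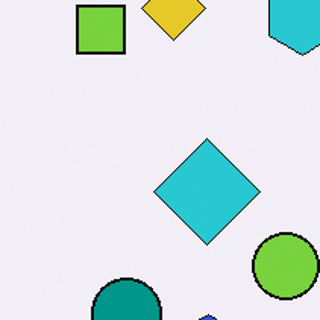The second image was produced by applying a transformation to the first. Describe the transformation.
The transformation is: cropped slightly and scaled back up.

The visible shapes are larger and the field of view is narrower; shapes near the original edges may be partly or wholly outside the frame — a crop-and-rescale.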